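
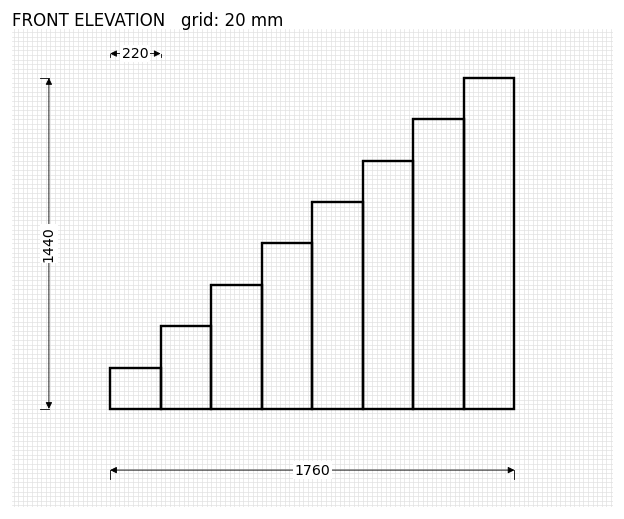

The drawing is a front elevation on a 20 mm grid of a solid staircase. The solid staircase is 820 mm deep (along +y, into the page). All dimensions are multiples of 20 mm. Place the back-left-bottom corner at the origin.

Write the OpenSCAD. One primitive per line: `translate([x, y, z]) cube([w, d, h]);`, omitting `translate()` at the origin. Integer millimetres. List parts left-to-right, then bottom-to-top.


cube([220, 820, 180]);
translate([220, 0, 0]) cube([220, 820, 360]);
translate([440, 0, 0]) cube([220, 820, 540]);
translate([660, 0, 0]) cube([220, 820, 720]);
translate([880, 0, 0]) cube([220, 820, 900]);
translate([1100, 0, 0]) cube([220, 820, 1080]);
translate([1320, 0, 0]) cube([220, 820, 1260]);
translate([1540, 0, 0]) cube([220, 820, 1440]);


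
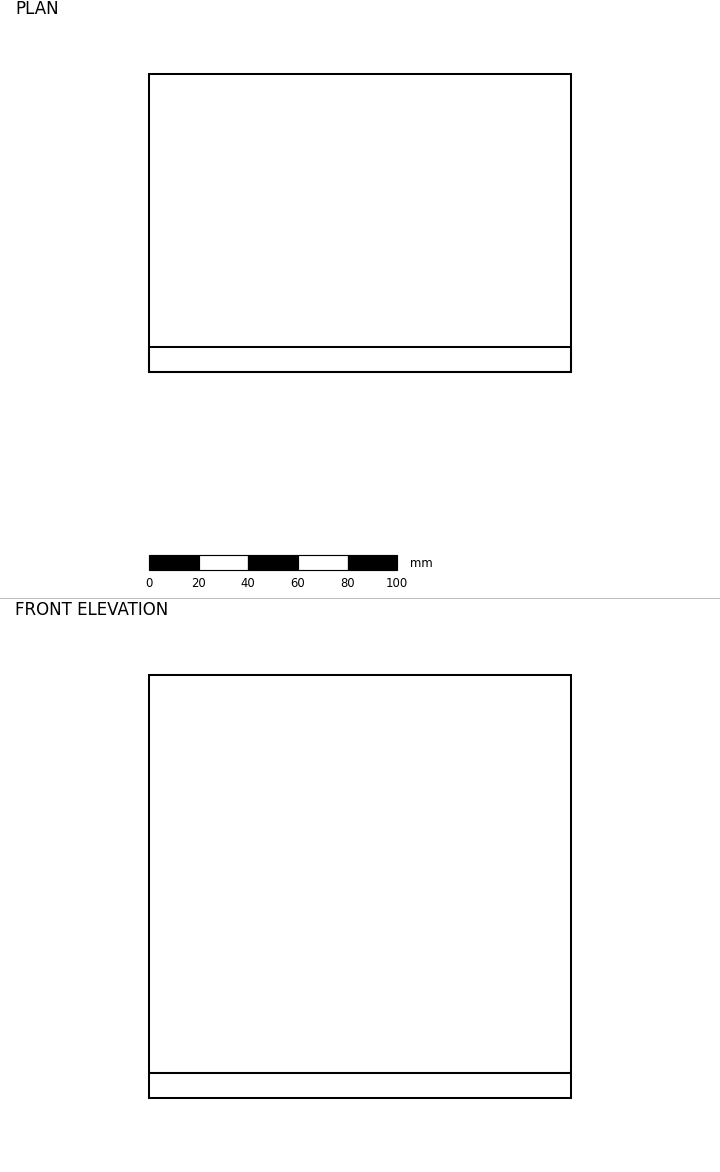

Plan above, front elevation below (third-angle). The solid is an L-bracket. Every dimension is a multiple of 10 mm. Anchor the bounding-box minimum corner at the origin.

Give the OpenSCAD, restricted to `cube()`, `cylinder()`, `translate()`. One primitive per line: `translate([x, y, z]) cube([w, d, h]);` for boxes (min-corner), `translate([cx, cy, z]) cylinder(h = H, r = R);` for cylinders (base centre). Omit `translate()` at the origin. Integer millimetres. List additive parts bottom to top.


cube([170, 120, 10]);
translate([0, 0, 10]) cube([170, 10, 160]);


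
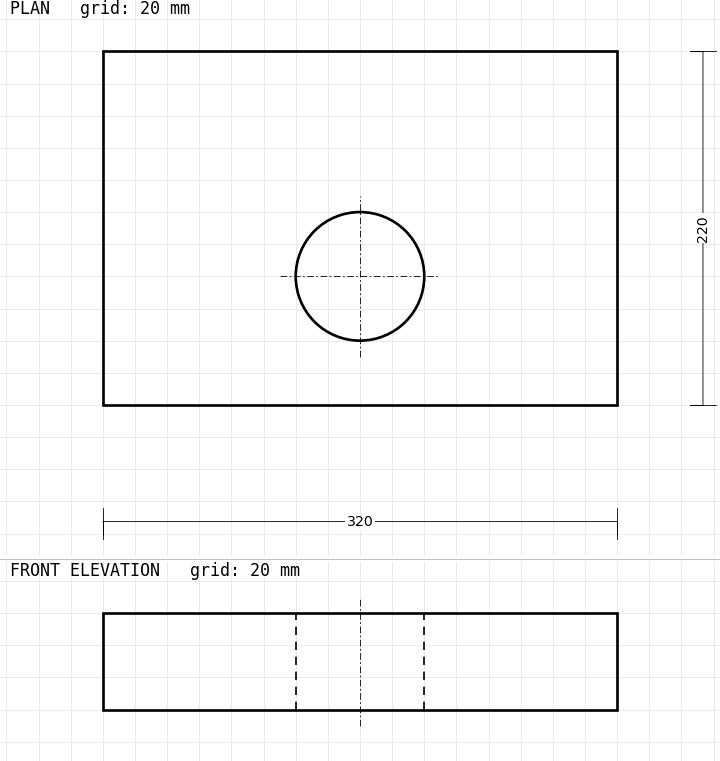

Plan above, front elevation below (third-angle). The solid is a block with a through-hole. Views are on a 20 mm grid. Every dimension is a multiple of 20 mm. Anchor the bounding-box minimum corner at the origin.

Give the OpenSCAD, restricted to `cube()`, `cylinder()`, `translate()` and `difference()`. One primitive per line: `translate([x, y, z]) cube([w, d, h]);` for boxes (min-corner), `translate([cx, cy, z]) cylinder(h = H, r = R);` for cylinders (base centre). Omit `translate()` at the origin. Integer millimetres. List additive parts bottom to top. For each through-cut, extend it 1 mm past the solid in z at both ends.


difference() {
  cube([320, 220, 60]);
  translate([160, 80, -1]) cylinder(h = 62, r = 40);
}


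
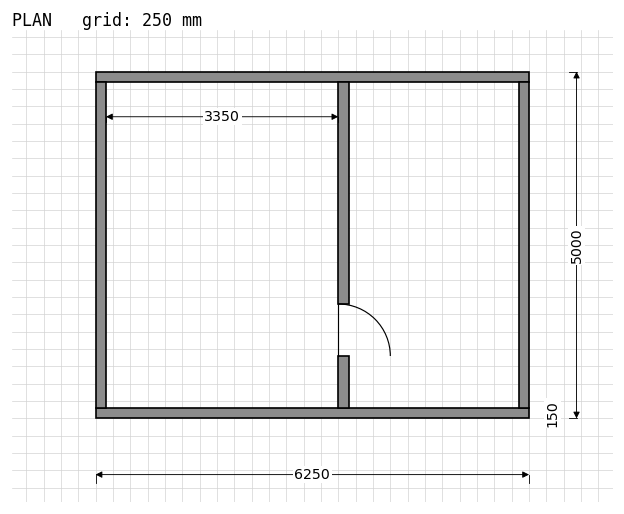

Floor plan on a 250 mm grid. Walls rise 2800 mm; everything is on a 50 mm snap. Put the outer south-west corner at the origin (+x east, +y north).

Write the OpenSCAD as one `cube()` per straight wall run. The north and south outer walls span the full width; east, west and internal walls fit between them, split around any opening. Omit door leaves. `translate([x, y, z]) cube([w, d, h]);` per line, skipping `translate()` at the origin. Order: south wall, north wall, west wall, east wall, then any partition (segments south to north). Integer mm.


cube([6250, 150, 2800]);
translate([0, 4850, 0]) cube([6250, 150, 2800]);
translate([0, 150, 0]) cube([150, 4700, 2800]);
translate([6100, 150, 0]) cube([150, 4700, 2800]);
translate([3500, 150, 0]) cube([150, 750, 2800]);
translate([3500, 1650, 0]) cube([150, 3200, 2800]);


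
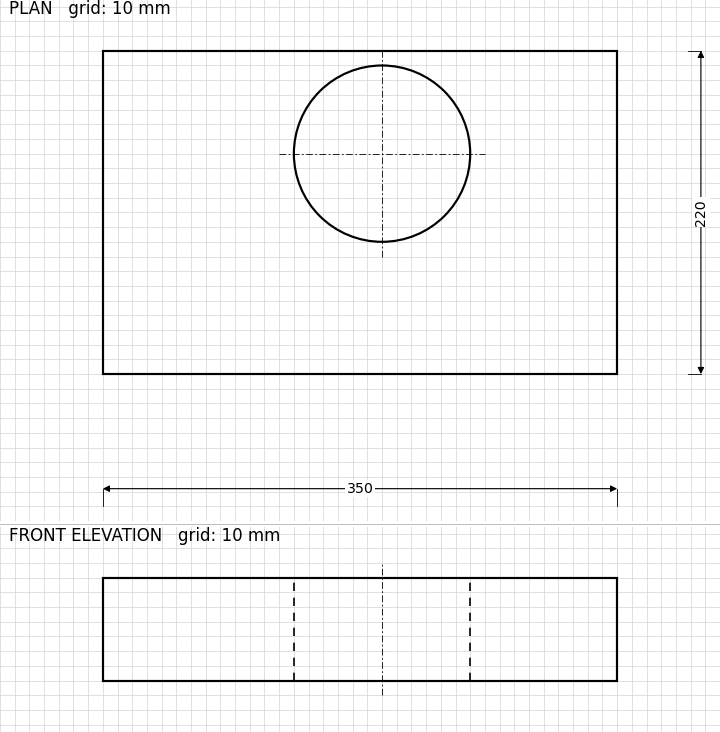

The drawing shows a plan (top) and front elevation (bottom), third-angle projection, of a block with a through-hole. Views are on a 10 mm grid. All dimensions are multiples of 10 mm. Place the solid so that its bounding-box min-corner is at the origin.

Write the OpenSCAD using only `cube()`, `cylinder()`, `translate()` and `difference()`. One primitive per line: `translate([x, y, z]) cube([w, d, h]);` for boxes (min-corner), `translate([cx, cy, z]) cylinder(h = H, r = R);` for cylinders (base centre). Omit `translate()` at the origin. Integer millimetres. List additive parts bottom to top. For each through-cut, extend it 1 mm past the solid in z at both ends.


difference() {
  cube([350, 220, 70]);
  translate([190, 150, -1]) cylinder(h = 72, r = 60);
}


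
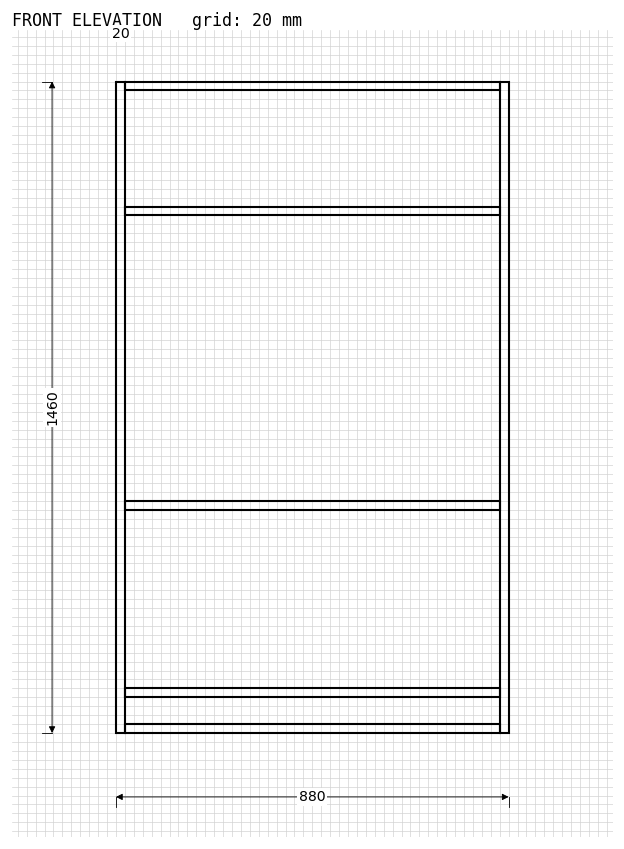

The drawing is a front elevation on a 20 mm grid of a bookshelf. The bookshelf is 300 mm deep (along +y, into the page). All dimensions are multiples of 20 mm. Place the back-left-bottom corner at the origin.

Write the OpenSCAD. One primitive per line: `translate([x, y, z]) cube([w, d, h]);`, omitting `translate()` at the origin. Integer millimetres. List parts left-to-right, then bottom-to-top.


cube([20, 300, 1460]);
translate([20, 0, 0]) cube([840, 300, 20]);
translate([20, 0, 80]) cube([840, 300, 20]);
translate([20, 0, 500]) cube([840, 300, 20]);
translate([20, 0, 1160]) cube([840, 300, 20]);
translate([20, 0, 1440]) cube([840, 300, 20]);
translate([860, 0, 0]) cube([20, 300, 1460]);


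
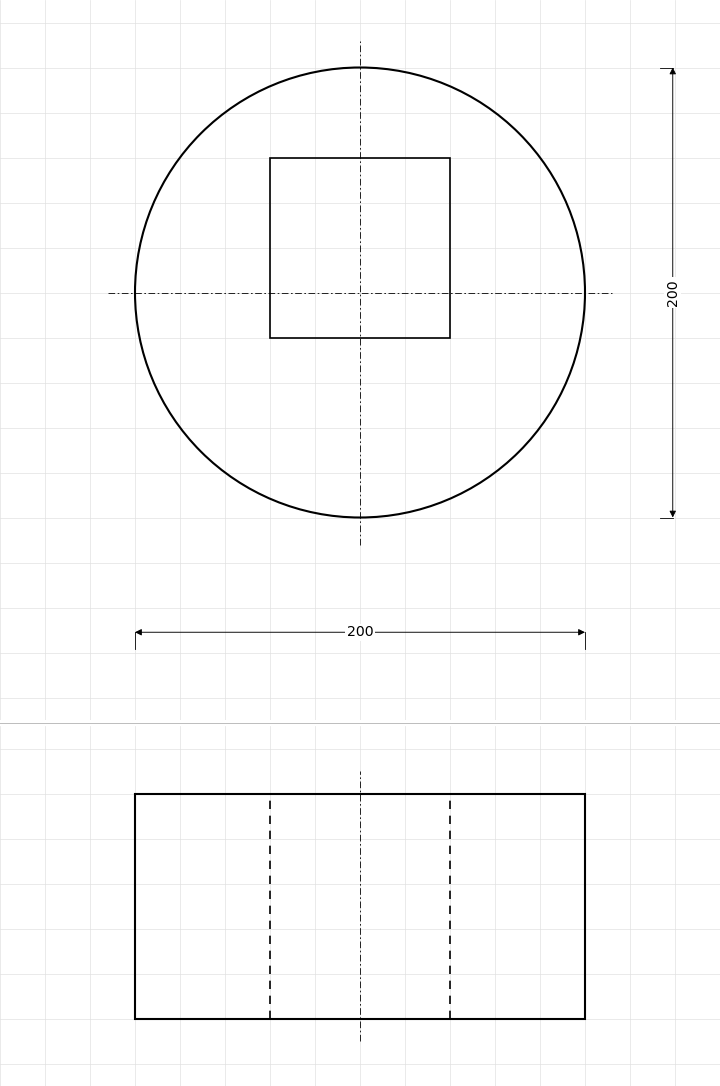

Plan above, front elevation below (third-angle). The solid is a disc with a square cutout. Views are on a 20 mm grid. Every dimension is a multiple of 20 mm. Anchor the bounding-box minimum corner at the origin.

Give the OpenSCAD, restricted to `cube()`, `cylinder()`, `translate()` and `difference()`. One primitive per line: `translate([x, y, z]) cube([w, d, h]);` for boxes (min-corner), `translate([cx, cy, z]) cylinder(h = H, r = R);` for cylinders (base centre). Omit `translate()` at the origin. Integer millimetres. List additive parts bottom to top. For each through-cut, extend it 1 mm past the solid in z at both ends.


difference() {
  translate([100, 100, 0]) cylinder(h = 100, r = 100);
  translate([60, 80, -1]) cube([80, 80, 102]);
}


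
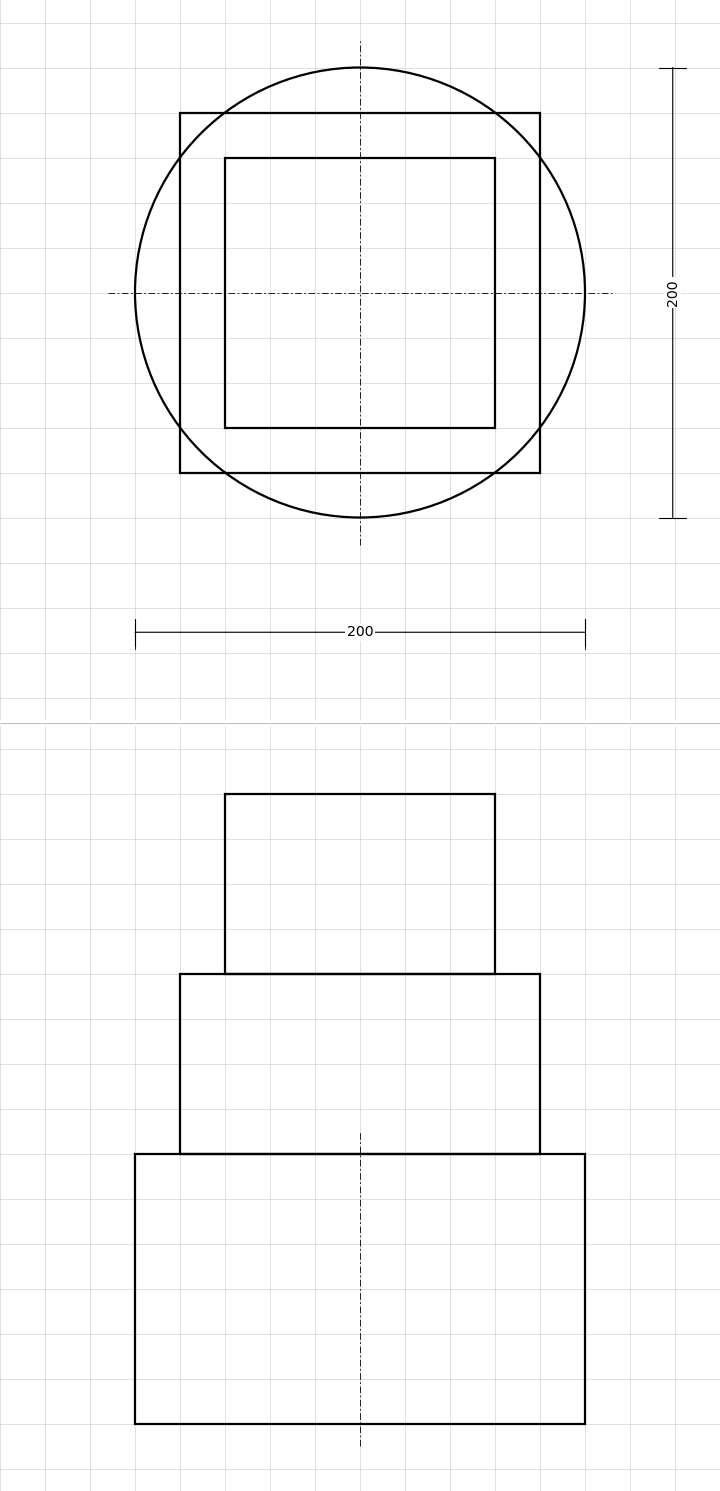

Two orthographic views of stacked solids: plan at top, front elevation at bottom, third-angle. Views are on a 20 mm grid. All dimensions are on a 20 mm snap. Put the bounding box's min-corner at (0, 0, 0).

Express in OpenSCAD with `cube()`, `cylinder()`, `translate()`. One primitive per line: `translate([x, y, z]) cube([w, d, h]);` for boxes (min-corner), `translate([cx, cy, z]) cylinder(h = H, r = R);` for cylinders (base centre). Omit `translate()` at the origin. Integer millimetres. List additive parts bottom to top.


translate([100, 100, 0]) cylinder(h = 120, r = 100);
translate([20, 20, 120]) cube([160, 160, 80]);
translate([40, 40, 200]) cube([120, 120, 80]);


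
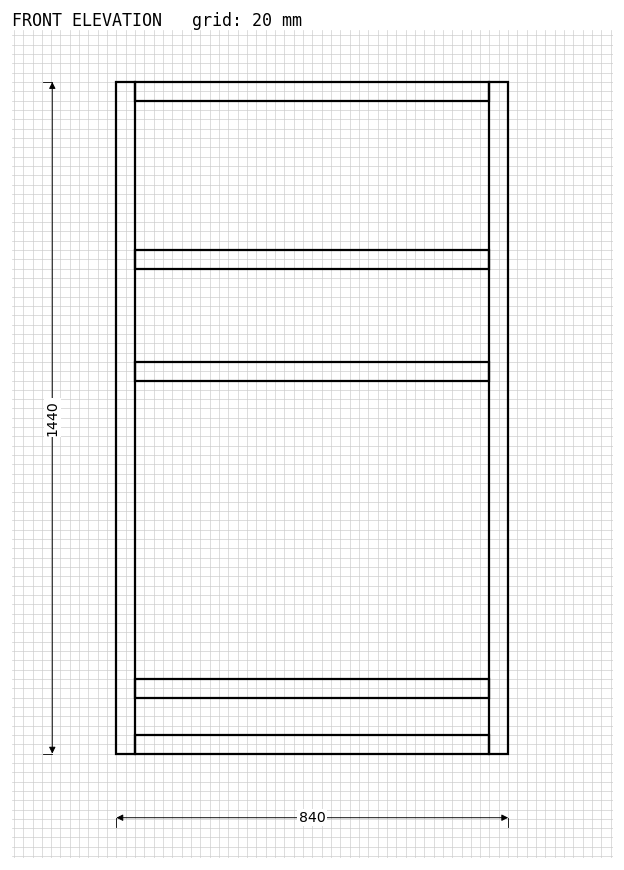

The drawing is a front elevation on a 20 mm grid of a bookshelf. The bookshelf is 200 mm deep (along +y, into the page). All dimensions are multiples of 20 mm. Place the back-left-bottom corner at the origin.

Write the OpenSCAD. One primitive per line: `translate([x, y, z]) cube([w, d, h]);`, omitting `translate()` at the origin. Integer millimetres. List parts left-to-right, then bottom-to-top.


cube([40, 200, 1440]);
translate([40, 0, 0]) cube([760, 200, 40]);
translate([40, 0, 120]) cube([760, 200, 40]);
translate([40, 0, 800]) cube([760, 200, 40]);
translate([40, 0, 1040]) cube([760, 200, 40]);
translate([40, 0, 1400]) cube([760, 200, 40]);
translate([800, 0, 0]) cube([40, 200, 1440]);


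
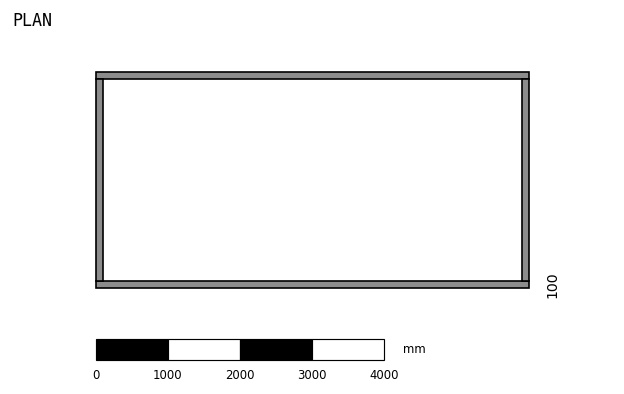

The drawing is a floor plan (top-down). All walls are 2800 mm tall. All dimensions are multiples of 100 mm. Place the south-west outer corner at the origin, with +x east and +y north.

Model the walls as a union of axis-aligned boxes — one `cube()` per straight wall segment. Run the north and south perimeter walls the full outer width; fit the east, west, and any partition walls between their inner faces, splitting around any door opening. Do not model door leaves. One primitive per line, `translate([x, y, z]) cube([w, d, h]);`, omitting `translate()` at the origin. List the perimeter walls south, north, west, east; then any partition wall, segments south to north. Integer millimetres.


cube([6000, 100, 2800]);
translate([0, 2900, 0]) cube([6000, 100, 2800]);
translate([0, 100, 0]) cube([100, 2800, 2800]);
translate([5900, 100, 0]) cube([100, 2800, 2800]);


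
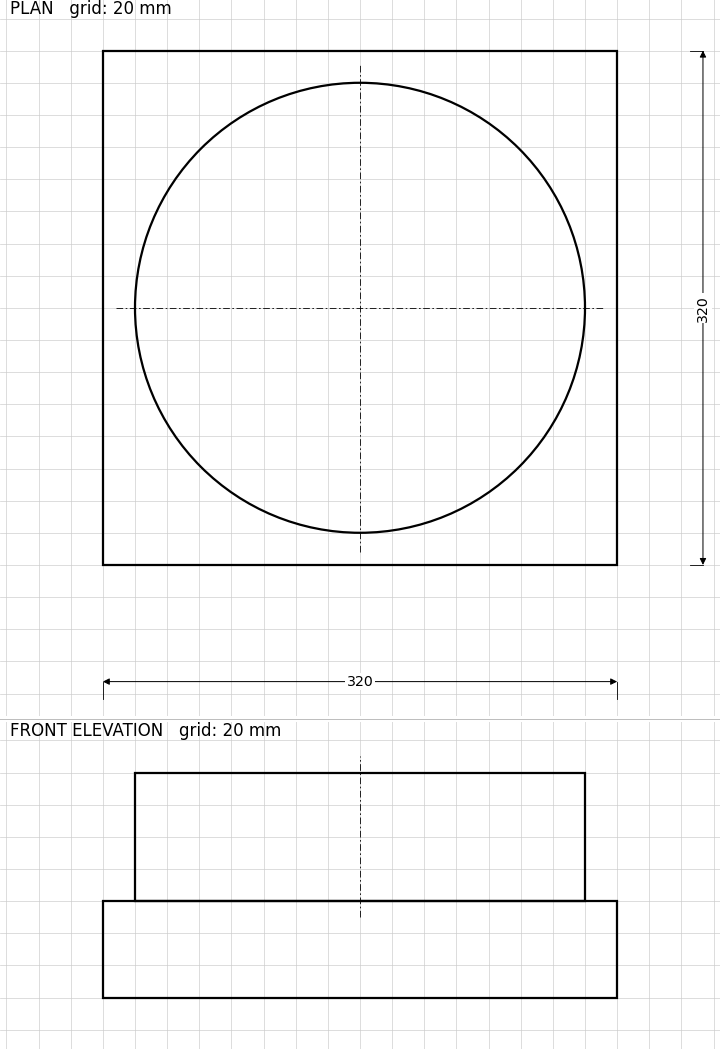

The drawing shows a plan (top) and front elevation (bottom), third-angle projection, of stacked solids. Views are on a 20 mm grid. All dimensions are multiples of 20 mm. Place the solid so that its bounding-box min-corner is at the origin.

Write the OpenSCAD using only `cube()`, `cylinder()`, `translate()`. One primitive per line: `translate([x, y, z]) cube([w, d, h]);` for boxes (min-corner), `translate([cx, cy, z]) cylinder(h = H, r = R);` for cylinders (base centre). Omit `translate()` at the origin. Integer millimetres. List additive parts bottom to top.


cube([320, 320, 60]);
translate([160, 160, 60]) cylinder(h = 80, r = 140);


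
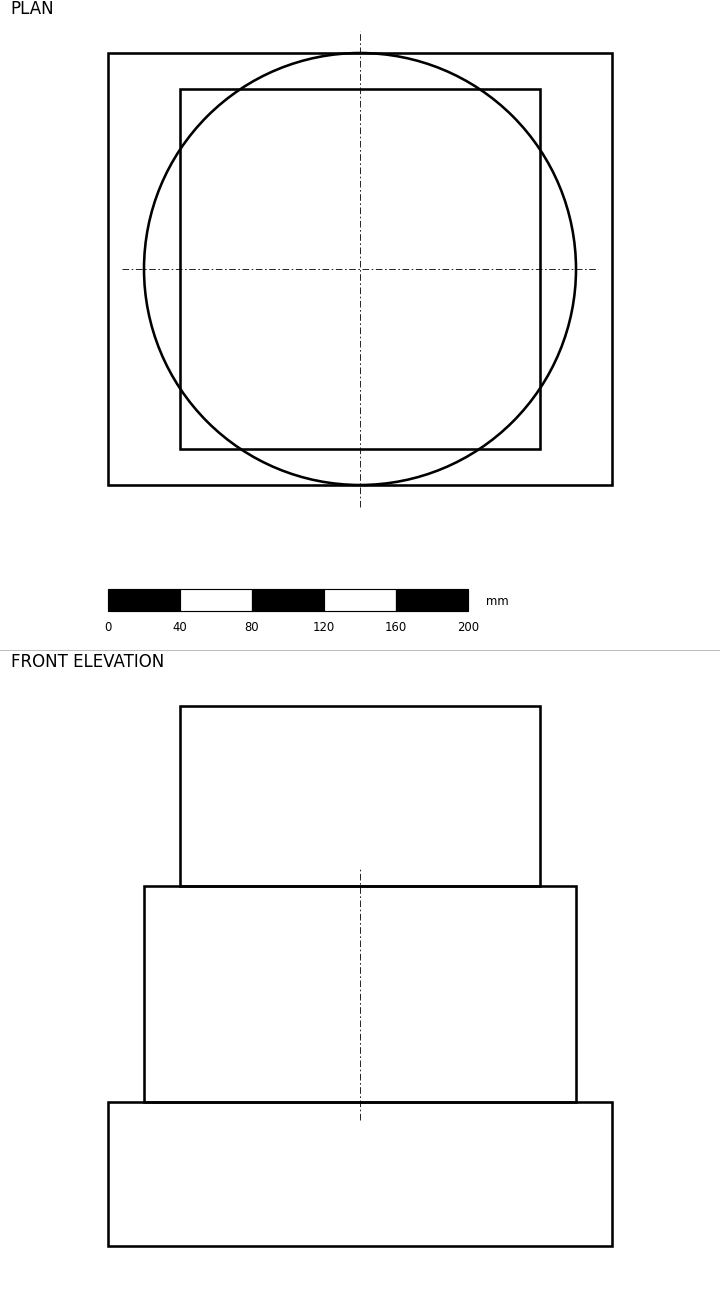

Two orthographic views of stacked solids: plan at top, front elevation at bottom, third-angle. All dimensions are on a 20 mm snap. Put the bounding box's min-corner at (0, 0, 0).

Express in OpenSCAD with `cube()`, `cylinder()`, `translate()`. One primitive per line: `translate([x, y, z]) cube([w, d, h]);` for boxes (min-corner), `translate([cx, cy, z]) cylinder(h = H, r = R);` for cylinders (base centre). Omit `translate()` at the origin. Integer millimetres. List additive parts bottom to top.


cube([280, 240, 80]);
translate([140, 120, 80]) cylinder(h = 120, r = 120);
translate([40, 20, 200]) cube([200, 200, 100]);


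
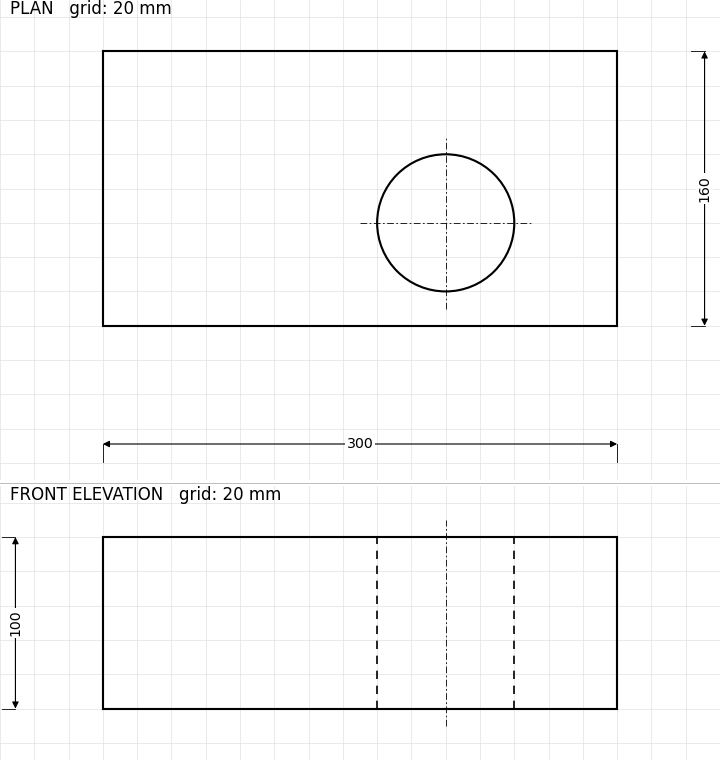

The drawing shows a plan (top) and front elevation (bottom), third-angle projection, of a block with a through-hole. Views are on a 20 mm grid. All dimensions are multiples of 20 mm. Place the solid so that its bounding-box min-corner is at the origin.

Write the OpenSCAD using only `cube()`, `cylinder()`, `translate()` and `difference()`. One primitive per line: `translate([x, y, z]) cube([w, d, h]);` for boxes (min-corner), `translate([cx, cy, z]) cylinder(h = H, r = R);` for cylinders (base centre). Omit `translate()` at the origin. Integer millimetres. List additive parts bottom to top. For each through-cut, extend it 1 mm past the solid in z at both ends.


difference() {
  cube([300, 160, 100]);
  translate([200, 60, -1]) cylinder(h = 102, r = 40);
}


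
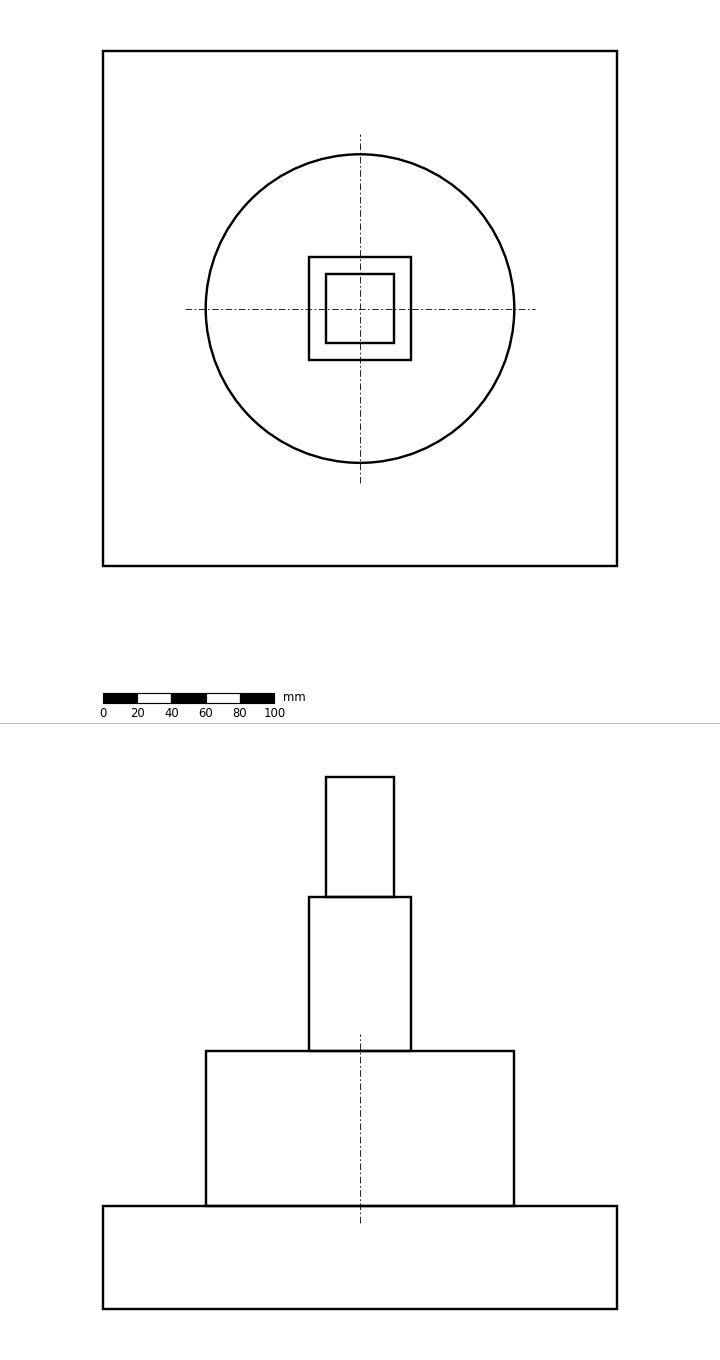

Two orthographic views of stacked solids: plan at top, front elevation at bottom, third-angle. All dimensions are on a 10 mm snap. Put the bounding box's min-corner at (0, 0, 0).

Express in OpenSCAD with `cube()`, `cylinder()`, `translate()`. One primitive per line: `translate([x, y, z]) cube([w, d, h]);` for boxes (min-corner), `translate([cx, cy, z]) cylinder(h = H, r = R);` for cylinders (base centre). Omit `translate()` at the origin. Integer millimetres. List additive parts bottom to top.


cube([300, 300, 60]);
translate([150, 150, 60]) cylinder(h = 90, r = 90);
translate([120, 120, 150]) cube([60, 60, 90]);
translate([130, 130, 240]) cube([40, 40, 70]);


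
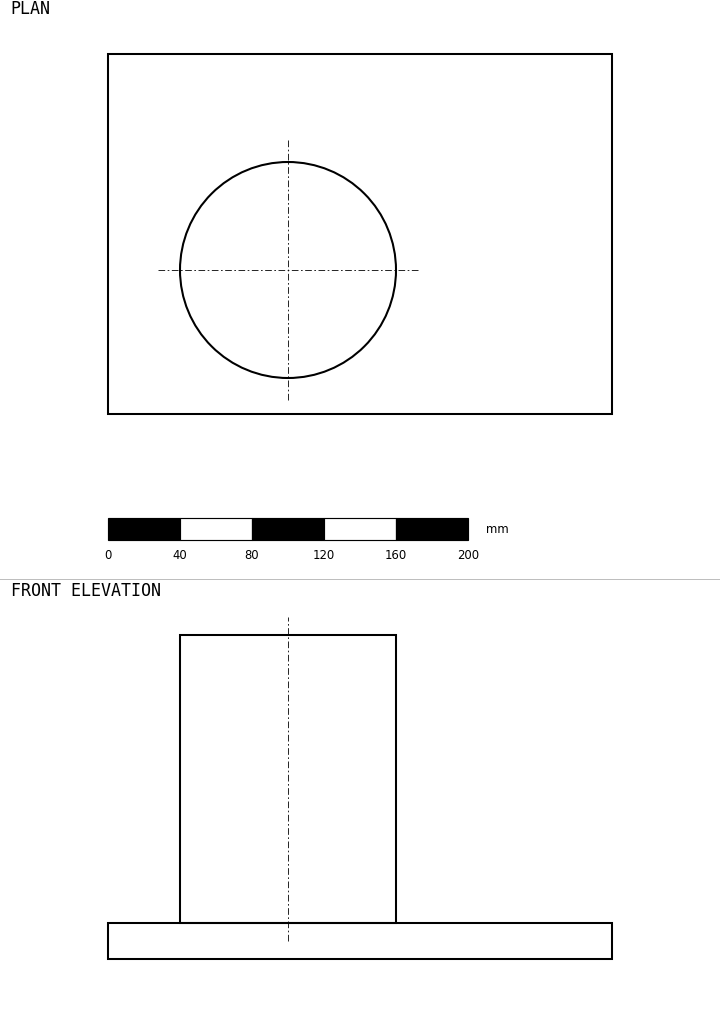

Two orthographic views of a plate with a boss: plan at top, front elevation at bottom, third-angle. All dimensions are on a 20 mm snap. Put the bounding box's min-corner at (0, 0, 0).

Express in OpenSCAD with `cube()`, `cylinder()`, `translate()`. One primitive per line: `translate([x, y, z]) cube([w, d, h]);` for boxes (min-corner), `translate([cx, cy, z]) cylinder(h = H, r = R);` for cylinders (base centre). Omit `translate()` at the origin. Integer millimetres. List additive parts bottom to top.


cube([280, 200, 20]);
translate([100, 80, 20]) cylinder(h = 160, r = 60);


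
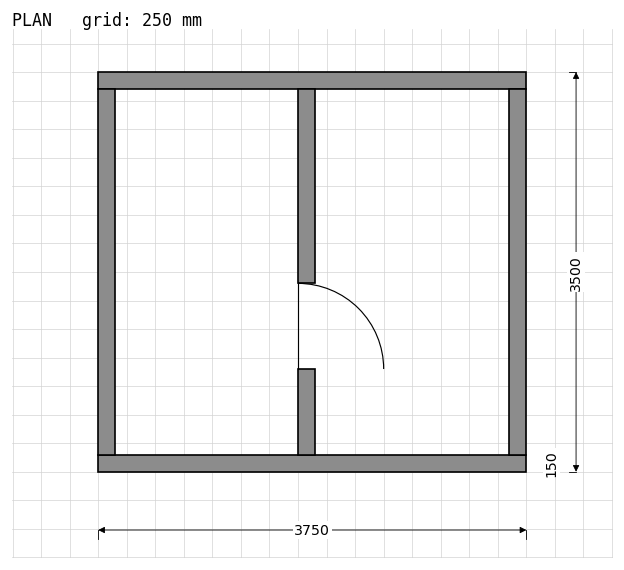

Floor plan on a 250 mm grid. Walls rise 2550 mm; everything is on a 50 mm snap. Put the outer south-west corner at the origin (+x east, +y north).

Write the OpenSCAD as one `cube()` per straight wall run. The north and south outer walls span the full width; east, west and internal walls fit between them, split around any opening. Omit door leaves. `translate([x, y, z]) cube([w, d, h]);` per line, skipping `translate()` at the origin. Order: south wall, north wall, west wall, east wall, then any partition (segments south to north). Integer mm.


cube([3750, 150, 2550]);
translate([0, 3350, 0]) cube([3750, 150, 2550]);
translate([0, 150, 0]) cube([150, 3200, 2550]);
translate([3600, 150, 0]) cube([150, 3200, 2550]);
translate([1750, 150, 0]) cube([150, 750, 2550]);
translate([1750, 1650, 0]) cube([150, 1700, 2550]);


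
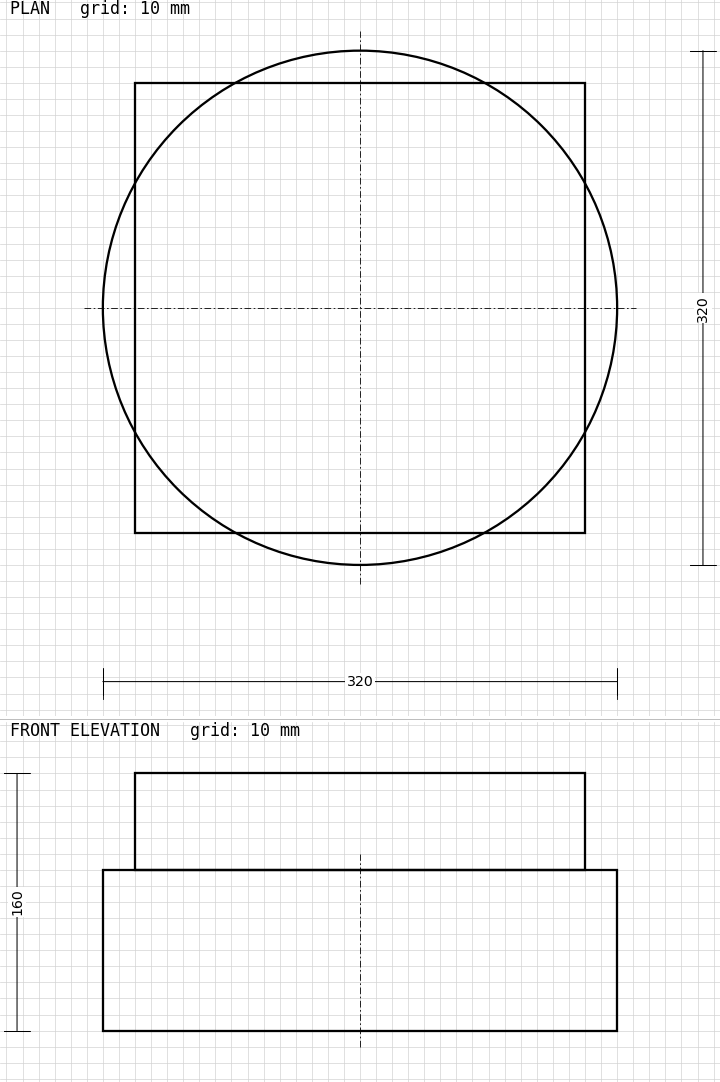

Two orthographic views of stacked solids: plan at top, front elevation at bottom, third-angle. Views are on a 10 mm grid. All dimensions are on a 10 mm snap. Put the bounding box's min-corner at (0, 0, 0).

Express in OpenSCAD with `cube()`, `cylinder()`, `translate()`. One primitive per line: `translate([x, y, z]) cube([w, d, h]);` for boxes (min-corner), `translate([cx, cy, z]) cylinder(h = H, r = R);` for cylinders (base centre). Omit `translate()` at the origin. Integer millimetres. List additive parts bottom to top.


translate([160, 160, 0]) cylinder(h = 100, r = 160);
translate([20, 20, 100]) cube([280, 280, 60]);


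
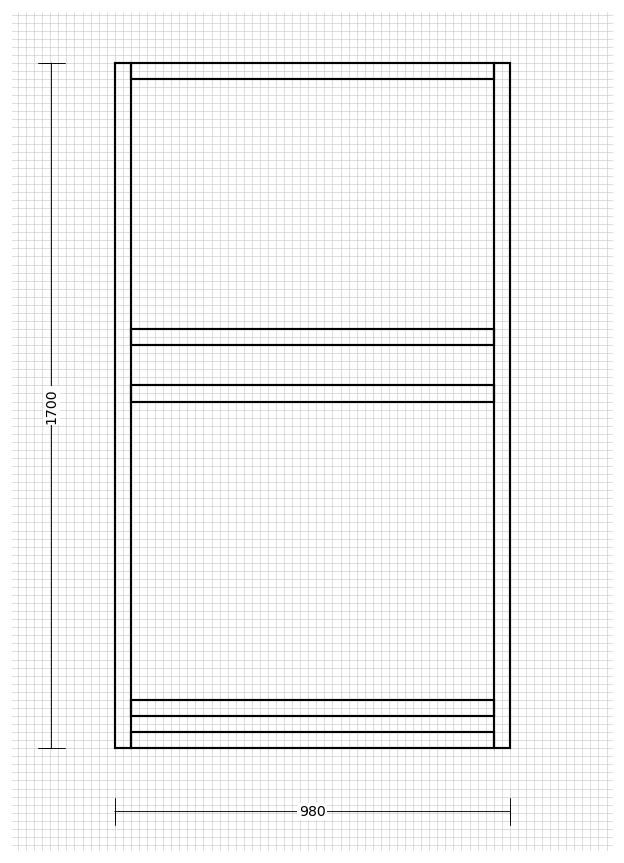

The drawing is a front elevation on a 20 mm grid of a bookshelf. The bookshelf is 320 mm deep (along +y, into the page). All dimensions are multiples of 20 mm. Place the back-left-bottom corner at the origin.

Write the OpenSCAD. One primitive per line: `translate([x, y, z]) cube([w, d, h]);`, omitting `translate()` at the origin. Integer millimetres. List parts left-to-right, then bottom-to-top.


cube([40, 320, 1700]);
translate([40, 0, 0]) cube([900, 320, 40]);
translate([40, 0, 80]) cube([900, 320, 40]);
translate([40, 0, 860]) cube([900, 320, 40]);
translate([40, 0, 1000]) cube([900, 320, 40]);
translate([40, 0, 1660]) cube([900, 320, 40]);
translate([940, 0, 0]) cube([40, 320, 1700]);


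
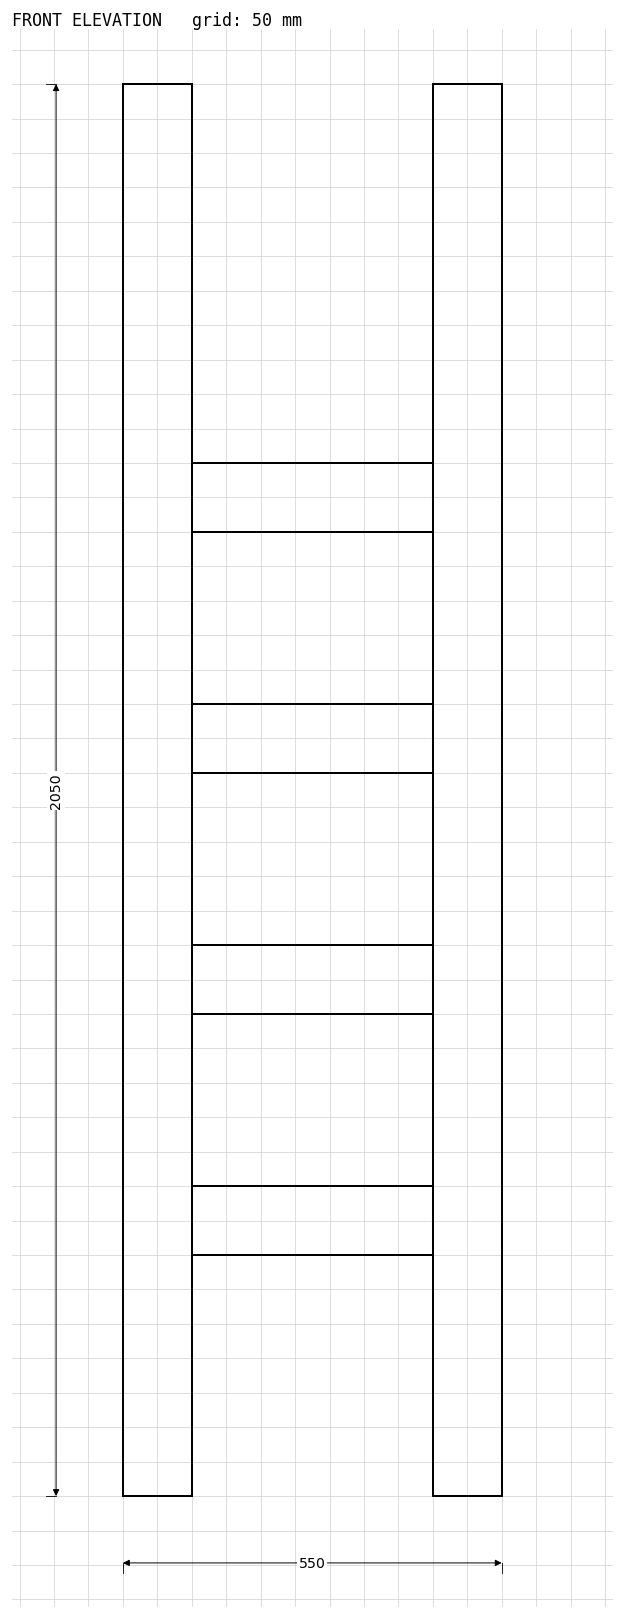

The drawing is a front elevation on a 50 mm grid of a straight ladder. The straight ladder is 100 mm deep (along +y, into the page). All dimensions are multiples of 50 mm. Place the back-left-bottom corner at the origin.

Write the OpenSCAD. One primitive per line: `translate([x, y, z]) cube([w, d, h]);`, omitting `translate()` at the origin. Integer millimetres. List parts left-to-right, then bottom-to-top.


cube([100, 100, 2050]);
translate([100, 0, 350]) cube([350, 100, 100]);
translate([100, 0, 700]) cube([350, 100, 100]);
translate([100, 0, 1050]) cube([350, 100, 100]);
translate([100, 0, 1400]) cube([350, 100, 100]);
translate([450, 0, 0]) cube([100, 100, 2050]);


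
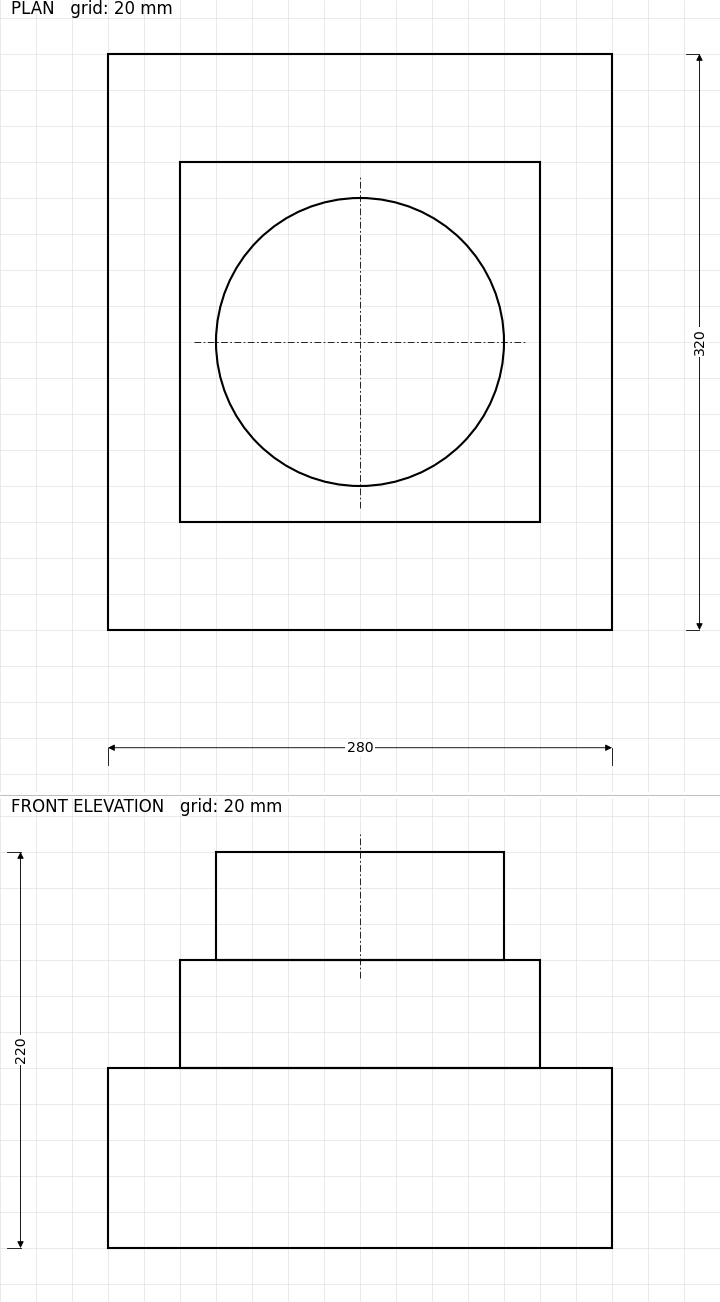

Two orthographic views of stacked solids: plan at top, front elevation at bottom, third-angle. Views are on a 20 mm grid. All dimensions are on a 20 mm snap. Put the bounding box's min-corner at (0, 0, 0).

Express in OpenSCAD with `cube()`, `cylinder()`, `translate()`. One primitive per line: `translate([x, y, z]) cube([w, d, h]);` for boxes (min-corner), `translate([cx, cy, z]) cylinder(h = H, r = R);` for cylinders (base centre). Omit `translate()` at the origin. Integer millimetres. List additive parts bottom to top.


cube([280, 320, 100]);
translate([40, 60, 100]) cube([200, 200, 60]);
translate([140, 160, 160]) cylinder(h = 60, r = 80);


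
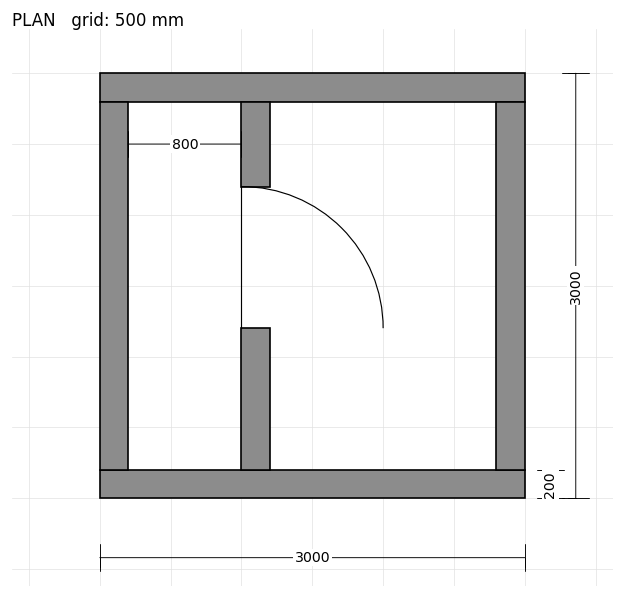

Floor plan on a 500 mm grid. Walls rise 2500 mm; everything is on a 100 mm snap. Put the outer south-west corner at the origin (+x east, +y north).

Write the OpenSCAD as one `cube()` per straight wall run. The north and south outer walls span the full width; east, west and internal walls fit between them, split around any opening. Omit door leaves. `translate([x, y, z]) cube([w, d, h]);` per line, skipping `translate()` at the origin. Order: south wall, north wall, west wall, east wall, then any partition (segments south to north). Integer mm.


cube([3000, 200, 2500]);
translate([0, 2800, 0]) cube([3000, 200, 2500]);
translate([0, 200, 0]) cube([200, 2600, 2500]);
translate([2800, 200, 0]) cube([200, 2600, 2500]);
translate([1000, 200, 0]) cube([200, 1000, 2500]);
translate([1000, 2200, 0]) cube([200, 600, 2500]);


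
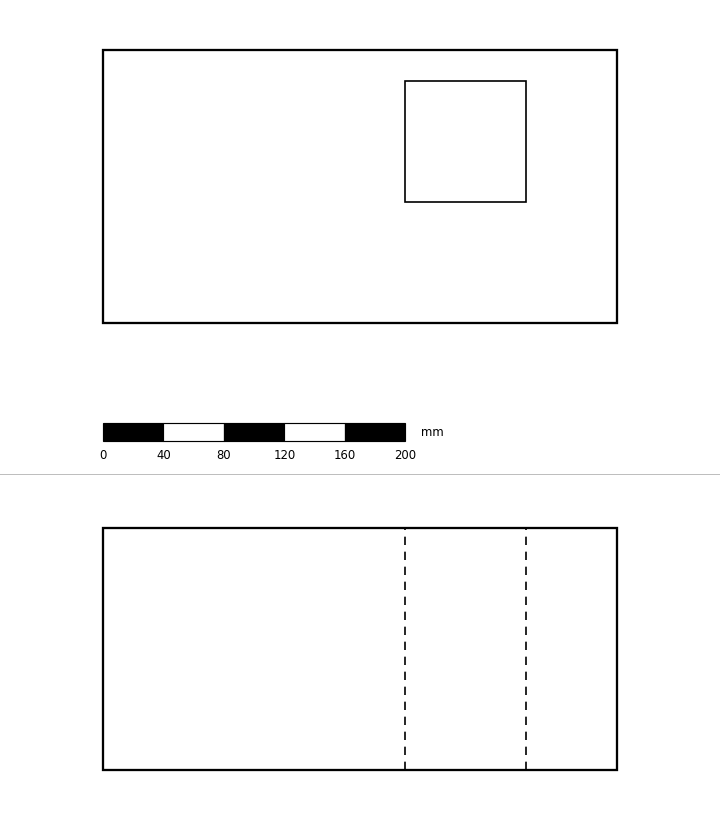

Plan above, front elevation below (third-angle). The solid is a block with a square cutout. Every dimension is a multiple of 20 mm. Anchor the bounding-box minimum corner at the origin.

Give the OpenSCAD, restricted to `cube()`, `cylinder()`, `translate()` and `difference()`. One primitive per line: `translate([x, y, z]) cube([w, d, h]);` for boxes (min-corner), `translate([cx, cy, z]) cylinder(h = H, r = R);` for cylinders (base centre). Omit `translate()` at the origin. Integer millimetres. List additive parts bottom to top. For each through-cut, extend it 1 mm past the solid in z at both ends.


difference() {
  cube([340, 180, 160]);
  translate([200, 80, -1]) cube([80, 80, 162]);
}


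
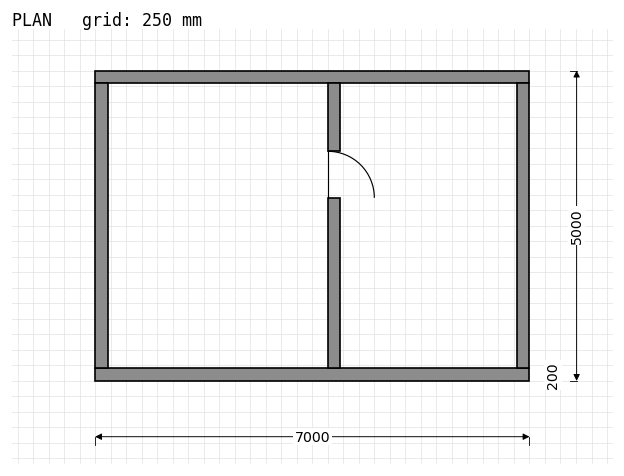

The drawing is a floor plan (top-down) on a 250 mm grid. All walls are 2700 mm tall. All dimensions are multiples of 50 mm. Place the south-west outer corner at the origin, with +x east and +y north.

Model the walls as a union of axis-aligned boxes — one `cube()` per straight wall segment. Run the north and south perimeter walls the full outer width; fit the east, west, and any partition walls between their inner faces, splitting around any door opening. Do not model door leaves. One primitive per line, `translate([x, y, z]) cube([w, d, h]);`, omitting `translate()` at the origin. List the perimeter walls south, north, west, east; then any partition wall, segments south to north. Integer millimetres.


cube([7000, 200, 2700]);
translate([0, 4800, 0]) cube([7000, 200, 2700]);
translate([0, 200, 0]) cube([200, 4600, 2700]);
translate([6800, 200, 0]) cube([200, 4600, 2700]);
translate([3750, 200, 0]) cube([200, 2750, 2700]);
translate([3750, 3700, 0]) cube([200, 1100, 2700]);


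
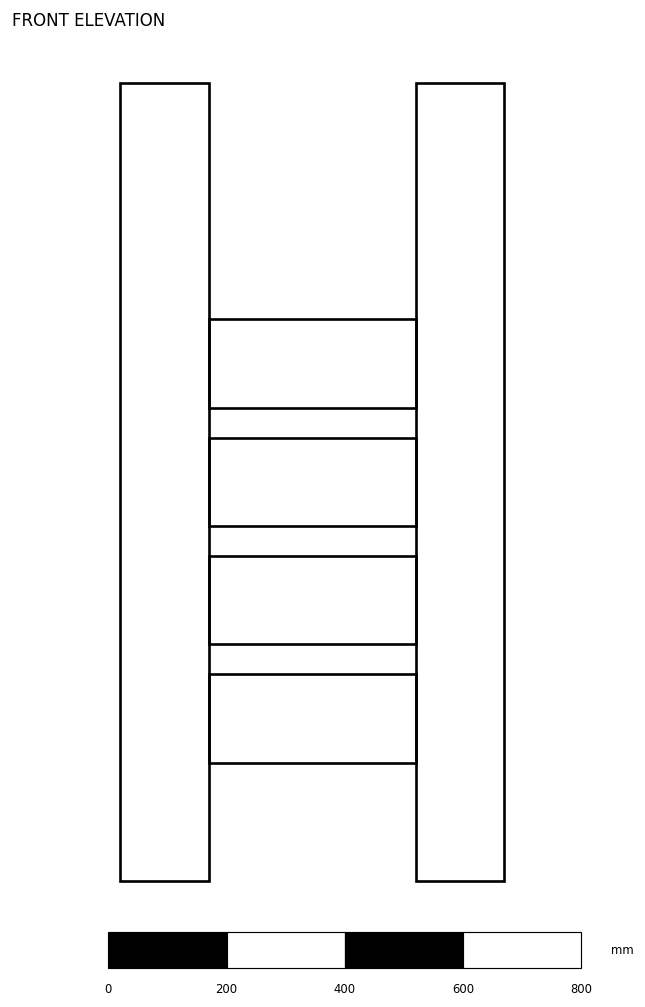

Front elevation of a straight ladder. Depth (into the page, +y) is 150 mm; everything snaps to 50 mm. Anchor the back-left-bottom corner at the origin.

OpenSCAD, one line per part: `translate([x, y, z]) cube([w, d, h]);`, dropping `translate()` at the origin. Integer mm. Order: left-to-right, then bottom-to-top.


cube([150, 150, 1350]);
translate([150, 0, 200]) cube([350, 150, 150]);
translate([150, 0, 400]) cube([350, 150, 150]);
translate([150, 0, 600]) cube([350, 150, 150]);
translate([150, 0, 800]) cube([350, 150, 150]);
translate([500, 0, 0]) cube([150, 150, 1350]);


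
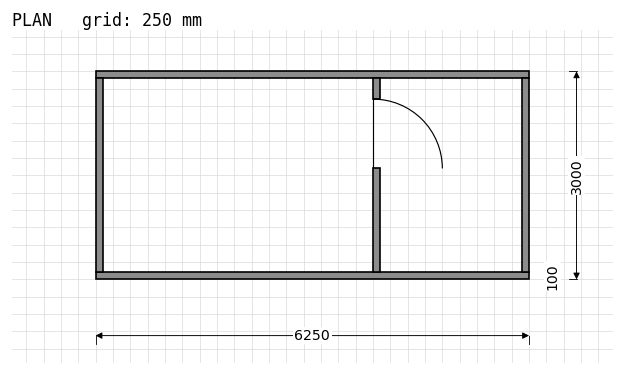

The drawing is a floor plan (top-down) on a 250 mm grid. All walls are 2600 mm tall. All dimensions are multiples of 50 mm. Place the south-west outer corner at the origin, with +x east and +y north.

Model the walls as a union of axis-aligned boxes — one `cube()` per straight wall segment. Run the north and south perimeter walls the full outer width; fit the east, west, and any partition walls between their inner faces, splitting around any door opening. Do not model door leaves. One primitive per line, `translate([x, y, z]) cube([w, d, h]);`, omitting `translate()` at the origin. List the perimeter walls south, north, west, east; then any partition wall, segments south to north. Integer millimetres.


cube([6250, 100, 2600]);
translate([0, 2900, 0]) cube([6250, 100, 2600]);
translate([0, 100, 0]) cube([100, 2800, 2600]);
translate([6150, 100, 0]) cube([100, 2800, 2600]);
translate([4000, 100, 0]) cube([100, 1500, 2600]);
translate([4000, 2600, 0]) cube([100, 300, 2600]);


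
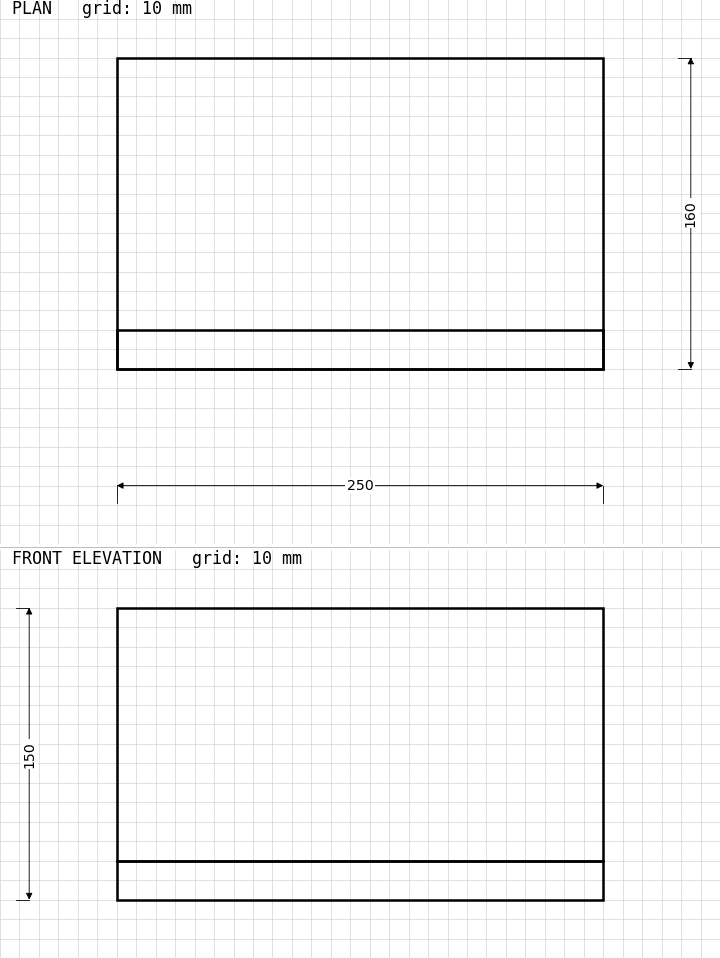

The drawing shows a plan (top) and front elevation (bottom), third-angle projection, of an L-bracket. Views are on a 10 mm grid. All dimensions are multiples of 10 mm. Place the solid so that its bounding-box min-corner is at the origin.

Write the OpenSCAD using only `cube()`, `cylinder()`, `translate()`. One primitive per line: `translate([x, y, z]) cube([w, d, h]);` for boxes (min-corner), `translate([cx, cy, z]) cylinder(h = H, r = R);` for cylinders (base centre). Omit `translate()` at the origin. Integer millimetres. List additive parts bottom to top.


cube([250, 160, 20]);
translate([0, 0, 20]) cube([250, 20, 130]);


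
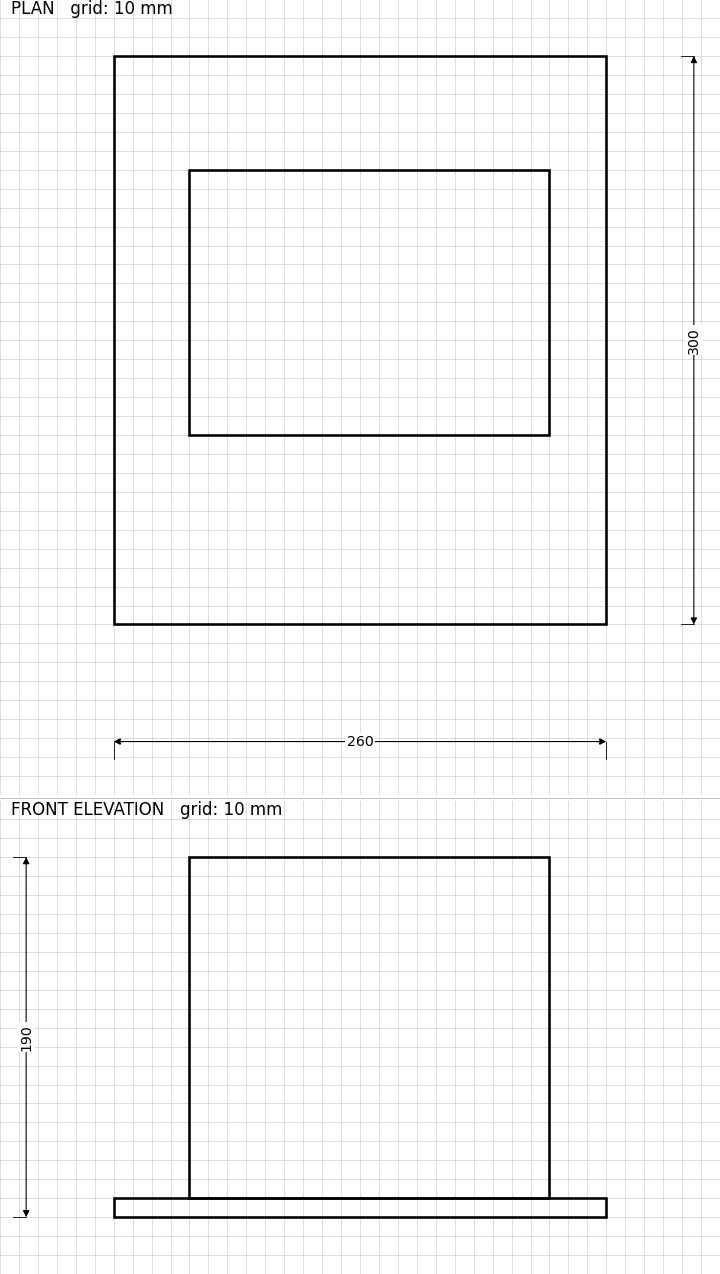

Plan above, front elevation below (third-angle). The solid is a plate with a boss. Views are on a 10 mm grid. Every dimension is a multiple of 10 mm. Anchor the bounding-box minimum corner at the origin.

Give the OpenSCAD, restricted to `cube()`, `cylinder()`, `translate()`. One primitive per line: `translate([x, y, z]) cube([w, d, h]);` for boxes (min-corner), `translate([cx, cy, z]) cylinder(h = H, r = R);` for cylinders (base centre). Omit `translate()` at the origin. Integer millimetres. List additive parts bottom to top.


cube([260, 300, 10]);
translate([40, 100, 10]) cube([190, 140, 180]);


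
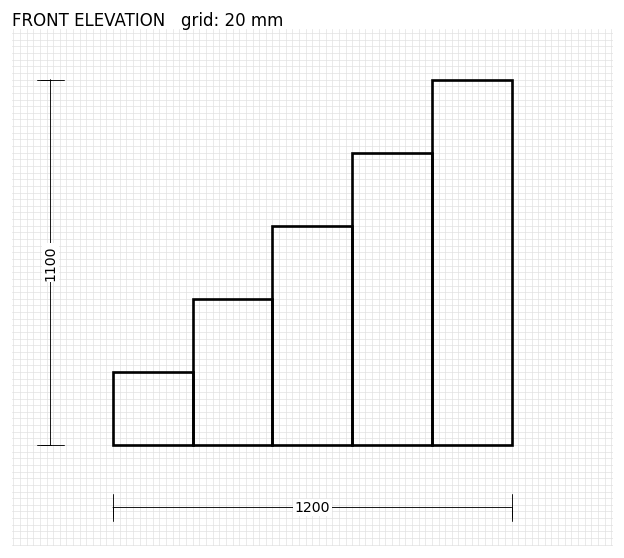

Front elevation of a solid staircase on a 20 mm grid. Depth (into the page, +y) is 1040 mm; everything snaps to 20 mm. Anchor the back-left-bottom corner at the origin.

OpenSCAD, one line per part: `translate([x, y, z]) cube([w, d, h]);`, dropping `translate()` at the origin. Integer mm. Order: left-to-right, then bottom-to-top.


cube([240, 1040, 220]);
translate([240, 0, 0]) cube([240, 1040, 440]);
translate([480, 0, 0]) cube([240, 1040, 660]);
translate([720, 0, 0]) cube([240, 1040, 880]);
translate([960, 0, 0]) cube([240, 1040, 1100]);


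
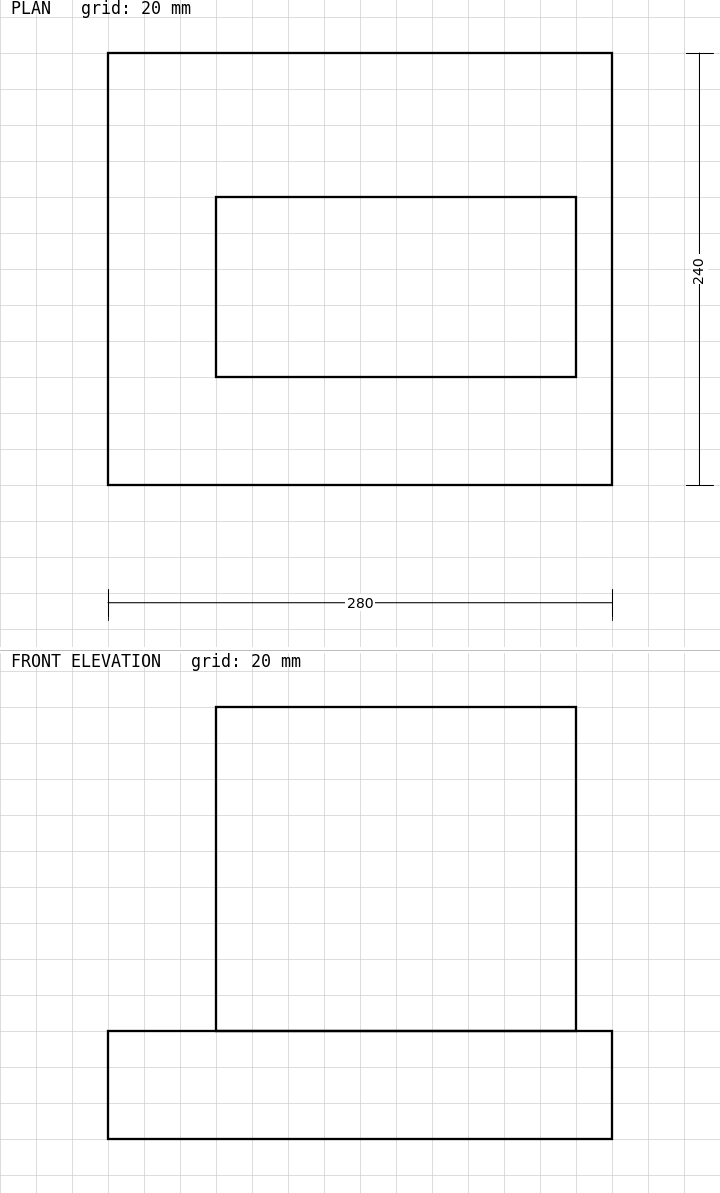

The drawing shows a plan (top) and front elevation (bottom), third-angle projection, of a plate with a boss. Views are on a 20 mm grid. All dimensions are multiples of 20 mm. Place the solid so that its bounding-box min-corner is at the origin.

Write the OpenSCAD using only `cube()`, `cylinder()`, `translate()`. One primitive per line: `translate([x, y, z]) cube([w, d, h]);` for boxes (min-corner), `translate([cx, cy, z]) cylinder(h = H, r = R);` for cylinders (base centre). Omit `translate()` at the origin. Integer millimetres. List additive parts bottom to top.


cube([280, 240, 60]);
translate([60, 60, 60]) cube([200, 100, 180]);


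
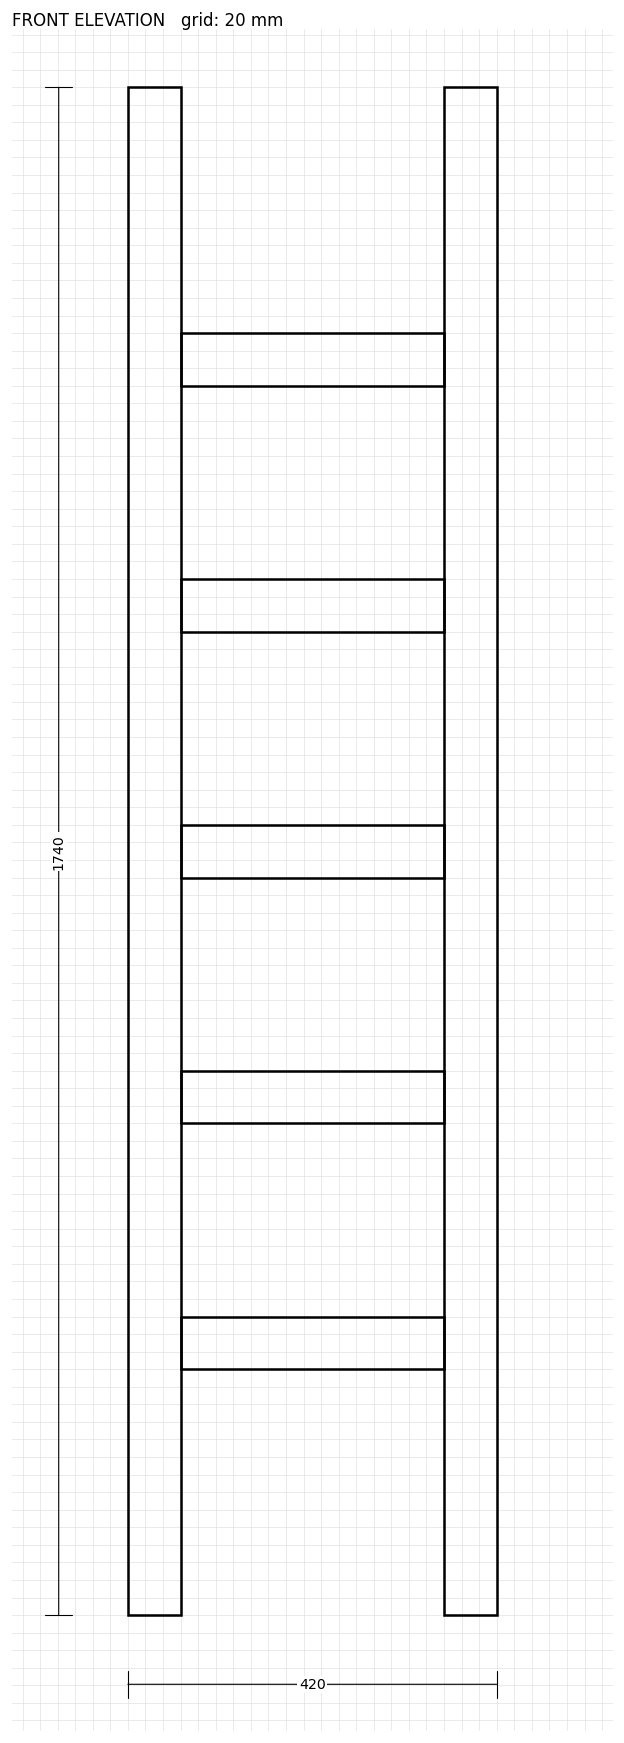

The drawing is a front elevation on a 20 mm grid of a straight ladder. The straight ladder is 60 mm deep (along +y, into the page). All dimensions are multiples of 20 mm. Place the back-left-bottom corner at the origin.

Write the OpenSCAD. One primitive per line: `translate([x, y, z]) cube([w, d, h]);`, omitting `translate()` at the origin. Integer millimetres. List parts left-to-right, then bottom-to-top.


cube([60, 60, 1740]);
translate([60, 0, 280]) cube([300, 60, 60]);
translate([60, 0, 560]) cube([300, 60, 60]);
translate([60, 0, 840]) cube([300, 60, 60]);
translate([60, 0, 1120]) cube([300, 60, 60]);
translate([60, 0, 1400]) cube([300, 60, 60]);
translate([360, 0, 0]) cube([60, 60, 1740]);


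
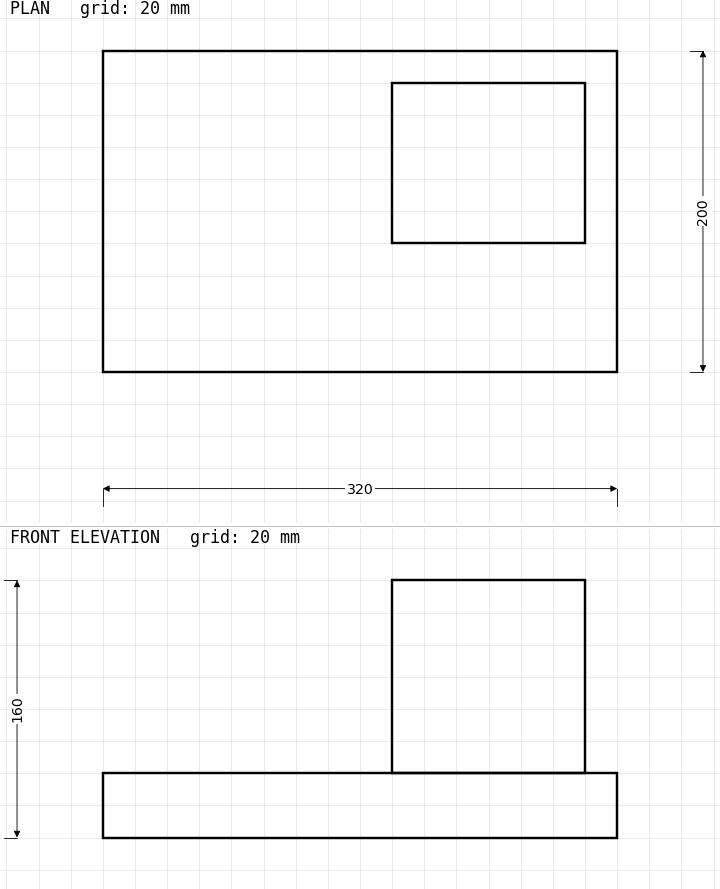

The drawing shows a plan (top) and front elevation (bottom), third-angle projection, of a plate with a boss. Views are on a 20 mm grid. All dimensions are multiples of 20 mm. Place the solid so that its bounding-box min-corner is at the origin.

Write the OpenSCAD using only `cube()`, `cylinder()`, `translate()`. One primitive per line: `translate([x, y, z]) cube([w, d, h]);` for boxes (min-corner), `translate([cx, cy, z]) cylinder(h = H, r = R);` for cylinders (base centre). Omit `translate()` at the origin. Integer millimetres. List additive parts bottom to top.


cube([320, 200, 40]);
translate([180, 80, 40]) cube([120, 100, 120]);


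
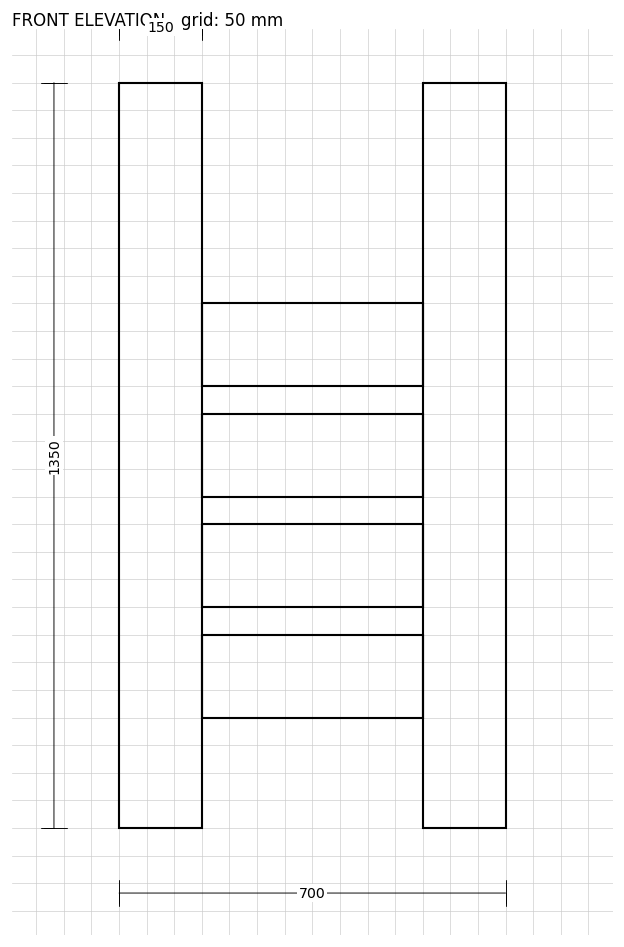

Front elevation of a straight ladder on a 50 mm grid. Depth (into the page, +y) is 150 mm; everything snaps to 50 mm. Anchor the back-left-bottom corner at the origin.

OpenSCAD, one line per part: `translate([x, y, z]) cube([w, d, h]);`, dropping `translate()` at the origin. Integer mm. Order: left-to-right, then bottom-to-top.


cube([150, 150, 1350]);
translate([150, 0, 200]) cube([400, 150, 150]);
translate([150, 0, 400]) cube([400, 150, 150]);
translate([150, 0, 600]) cube([400, 150, 150]);
translate([150, 0, 800]) cube([400, 150, 150]);
translate([550, 0, 0]) cube([150, 150, 1350]);


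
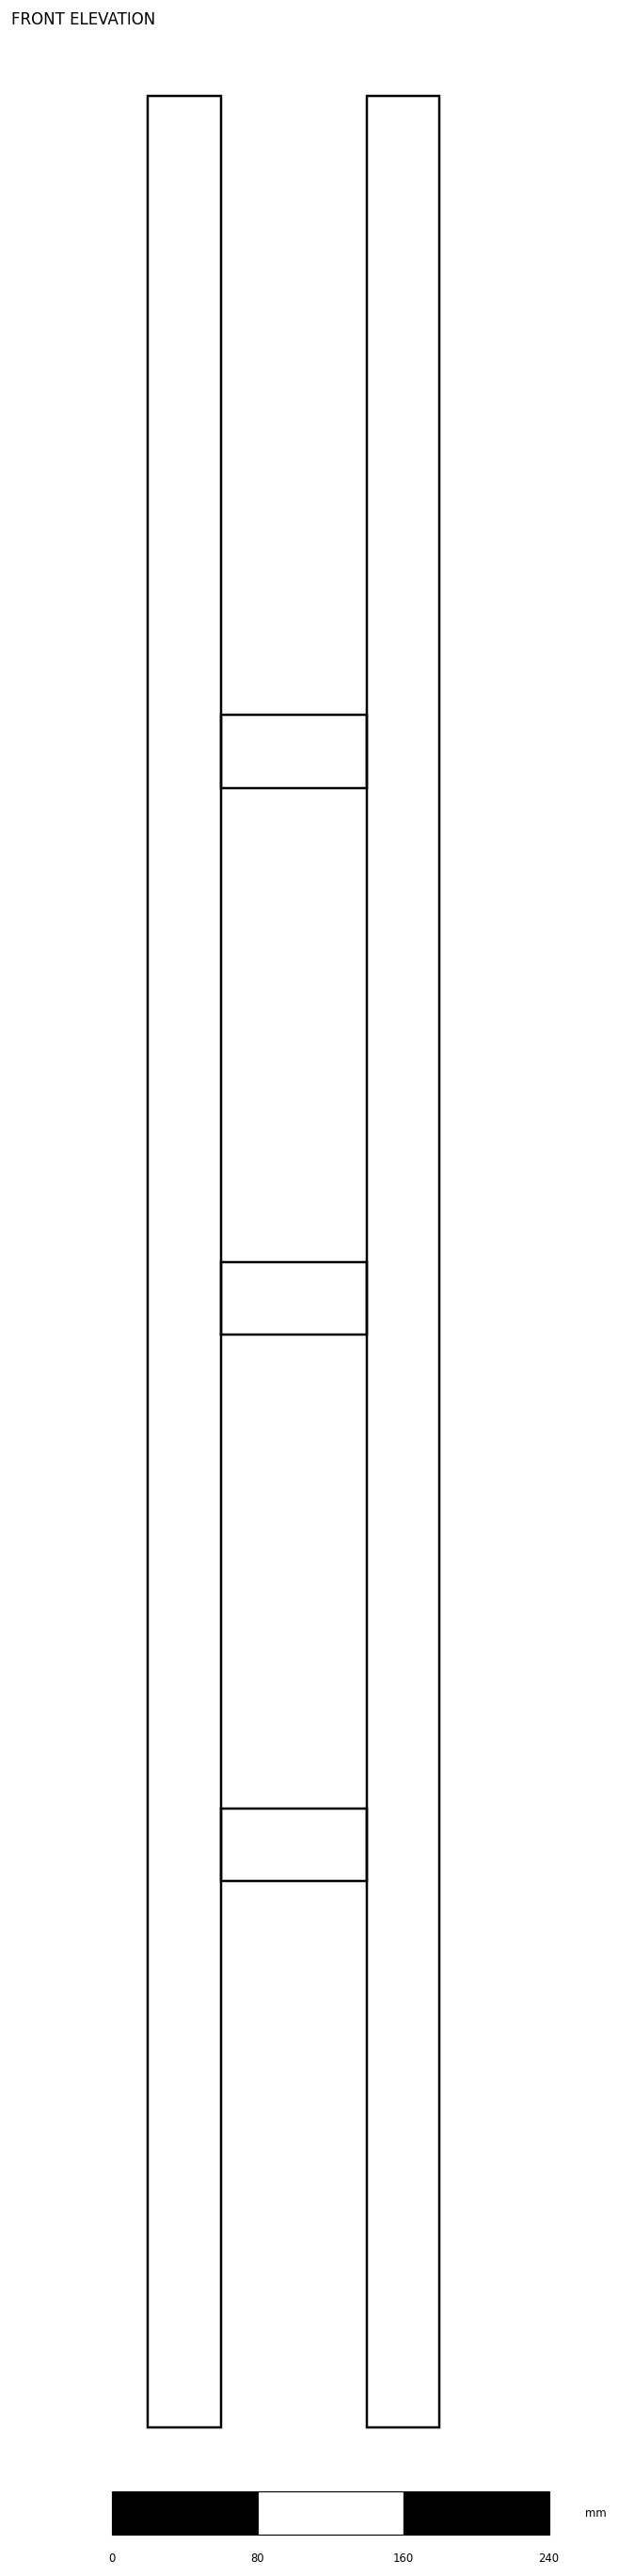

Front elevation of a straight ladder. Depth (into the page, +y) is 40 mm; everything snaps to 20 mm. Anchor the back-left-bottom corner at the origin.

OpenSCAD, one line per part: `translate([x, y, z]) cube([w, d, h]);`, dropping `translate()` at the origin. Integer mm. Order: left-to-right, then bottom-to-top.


cube([40, 40, 1280]);
translate([40, 0, 300]) cube([80, 40, 40]);
translate([40, 0, 600]) cube([80, 40, 40]);
translate([40, 0, 900]) cube([80, 40, 40]);
translate([120, 0, 0]) cube([40, 40, 1280]);


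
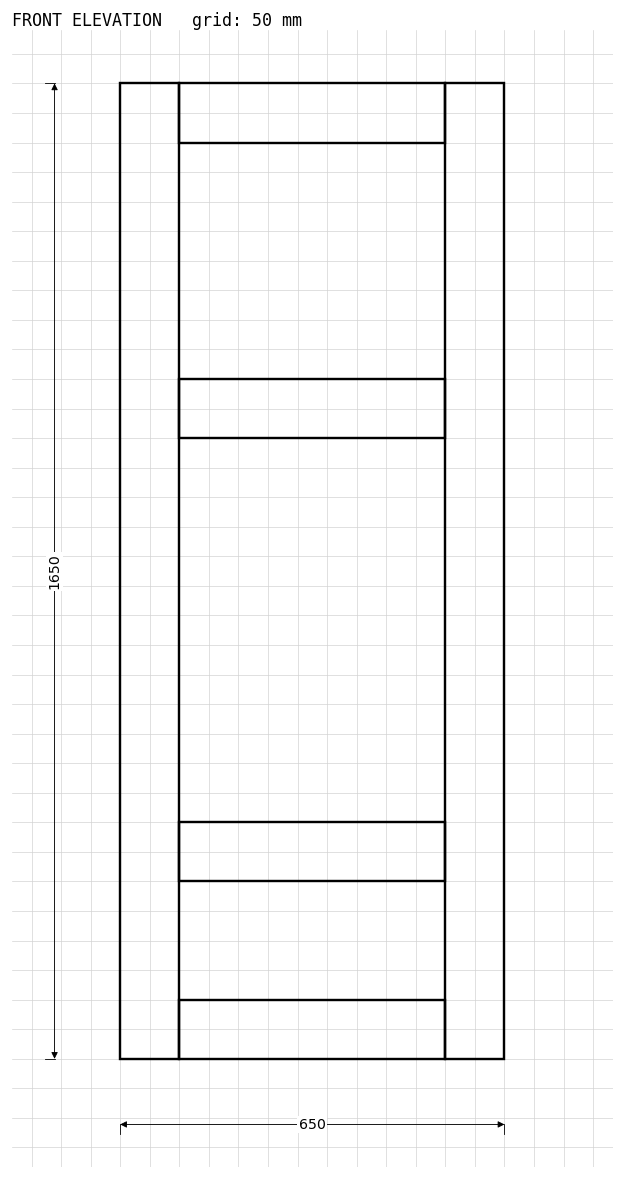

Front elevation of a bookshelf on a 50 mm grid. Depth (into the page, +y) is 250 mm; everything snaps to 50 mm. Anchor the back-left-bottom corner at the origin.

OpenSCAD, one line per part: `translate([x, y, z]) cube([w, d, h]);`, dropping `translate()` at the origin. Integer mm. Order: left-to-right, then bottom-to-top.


cube([100, 250, 1650]);
translate([100, 0, 0]) cube([450, 250, 100]);
translate([100, 0, 300]) cube([450, 250, 100]);
translate([100, 0, 1050]) cube([450, 250, 100]);
translate([100, 0, 1550]) cube([450, 250, 100]);
translate([550, 0, 0]) cube([100, 250, 1650]);
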